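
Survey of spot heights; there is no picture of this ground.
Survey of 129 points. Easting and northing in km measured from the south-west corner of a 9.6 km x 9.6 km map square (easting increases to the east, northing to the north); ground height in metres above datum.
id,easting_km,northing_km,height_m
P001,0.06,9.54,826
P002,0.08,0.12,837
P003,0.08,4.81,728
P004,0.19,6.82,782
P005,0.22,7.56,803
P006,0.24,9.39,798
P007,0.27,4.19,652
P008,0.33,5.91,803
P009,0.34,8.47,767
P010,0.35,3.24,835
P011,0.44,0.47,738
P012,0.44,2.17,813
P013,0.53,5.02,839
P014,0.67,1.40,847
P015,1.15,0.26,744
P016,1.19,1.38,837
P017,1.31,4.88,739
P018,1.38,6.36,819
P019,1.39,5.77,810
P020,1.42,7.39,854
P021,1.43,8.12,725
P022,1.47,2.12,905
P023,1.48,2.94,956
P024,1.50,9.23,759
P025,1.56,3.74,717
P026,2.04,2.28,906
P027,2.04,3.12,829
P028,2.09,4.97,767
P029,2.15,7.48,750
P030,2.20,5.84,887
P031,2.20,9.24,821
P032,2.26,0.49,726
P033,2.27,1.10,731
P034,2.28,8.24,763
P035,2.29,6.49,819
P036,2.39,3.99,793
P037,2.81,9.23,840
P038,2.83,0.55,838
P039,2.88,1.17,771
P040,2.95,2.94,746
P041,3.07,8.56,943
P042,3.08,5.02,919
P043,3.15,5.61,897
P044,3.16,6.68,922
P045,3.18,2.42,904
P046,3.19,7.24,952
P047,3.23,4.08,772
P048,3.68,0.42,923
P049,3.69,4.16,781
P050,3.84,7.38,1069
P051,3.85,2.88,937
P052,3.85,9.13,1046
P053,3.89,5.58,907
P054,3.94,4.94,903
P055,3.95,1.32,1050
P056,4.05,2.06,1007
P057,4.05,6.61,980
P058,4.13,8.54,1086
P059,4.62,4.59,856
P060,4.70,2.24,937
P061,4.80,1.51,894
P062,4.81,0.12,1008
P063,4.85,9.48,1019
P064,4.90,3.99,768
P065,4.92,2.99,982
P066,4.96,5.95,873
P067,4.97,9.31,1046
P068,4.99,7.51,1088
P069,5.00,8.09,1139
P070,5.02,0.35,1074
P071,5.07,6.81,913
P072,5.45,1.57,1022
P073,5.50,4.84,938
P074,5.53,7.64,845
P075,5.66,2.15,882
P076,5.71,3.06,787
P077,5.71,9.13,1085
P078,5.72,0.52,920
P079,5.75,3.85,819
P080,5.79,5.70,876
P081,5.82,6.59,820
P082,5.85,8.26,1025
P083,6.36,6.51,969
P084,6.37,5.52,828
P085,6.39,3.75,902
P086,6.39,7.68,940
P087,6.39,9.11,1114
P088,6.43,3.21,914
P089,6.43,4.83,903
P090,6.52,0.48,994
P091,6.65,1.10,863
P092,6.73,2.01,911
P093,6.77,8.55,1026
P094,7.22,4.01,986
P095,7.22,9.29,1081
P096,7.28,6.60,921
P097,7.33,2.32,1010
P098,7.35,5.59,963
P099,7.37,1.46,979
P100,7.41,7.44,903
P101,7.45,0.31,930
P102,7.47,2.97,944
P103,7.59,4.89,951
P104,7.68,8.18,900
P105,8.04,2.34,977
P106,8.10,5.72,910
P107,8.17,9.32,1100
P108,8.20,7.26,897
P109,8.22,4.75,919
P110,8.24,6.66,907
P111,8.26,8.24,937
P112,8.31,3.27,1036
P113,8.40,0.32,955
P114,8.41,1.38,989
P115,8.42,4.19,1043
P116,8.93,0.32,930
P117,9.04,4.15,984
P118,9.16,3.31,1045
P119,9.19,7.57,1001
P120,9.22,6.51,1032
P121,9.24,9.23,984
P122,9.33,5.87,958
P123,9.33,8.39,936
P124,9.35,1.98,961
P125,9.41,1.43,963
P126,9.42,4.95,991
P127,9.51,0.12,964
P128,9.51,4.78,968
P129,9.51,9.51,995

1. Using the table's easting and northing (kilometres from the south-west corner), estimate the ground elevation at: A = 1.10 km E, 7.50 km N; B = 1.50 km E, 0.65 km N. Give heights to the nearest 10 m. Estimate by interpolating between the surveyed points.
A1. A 840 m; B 730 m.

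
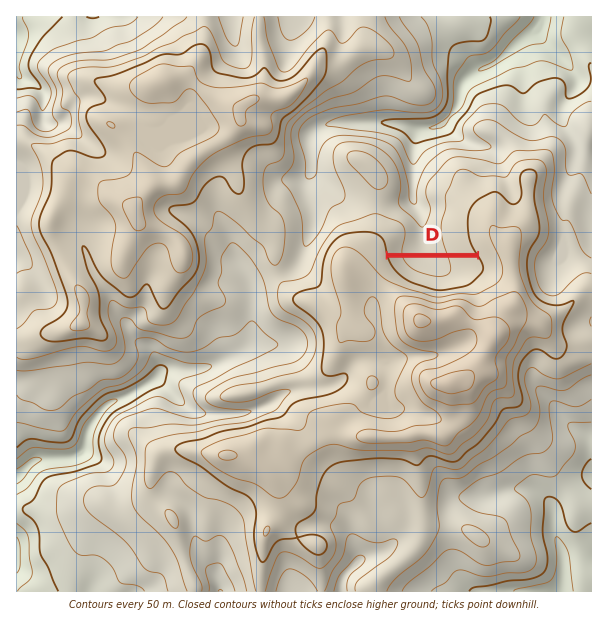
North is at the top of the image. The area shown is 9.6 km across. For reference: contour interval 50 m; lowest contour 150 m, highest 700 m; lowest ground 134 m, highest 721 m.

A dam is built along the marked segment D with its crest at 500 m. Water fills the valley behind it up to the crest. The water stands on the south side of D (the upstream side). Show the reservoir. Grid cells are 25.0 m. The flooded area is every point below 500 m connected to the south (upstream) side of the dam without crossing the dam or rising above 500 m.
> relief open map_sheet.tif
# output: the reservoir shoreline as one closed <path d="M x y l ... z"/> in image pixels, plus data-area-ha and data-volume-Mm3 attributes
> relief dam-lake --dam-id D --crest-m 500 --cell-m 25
<path d="M479 258l-90 0-1 0 2 2 0 3 2 3 0 1 12 11 1 0 11 6 3 0 1 2 5 0 1 2 3 0 2 1 3 0 1 1 11 0 1-1 6 0 2-1 7 0 2-2 3 0 1-2 2 0 12-12 0-9-3-5z" data-area-ha="66" data-volume-Mm3="23.14"/>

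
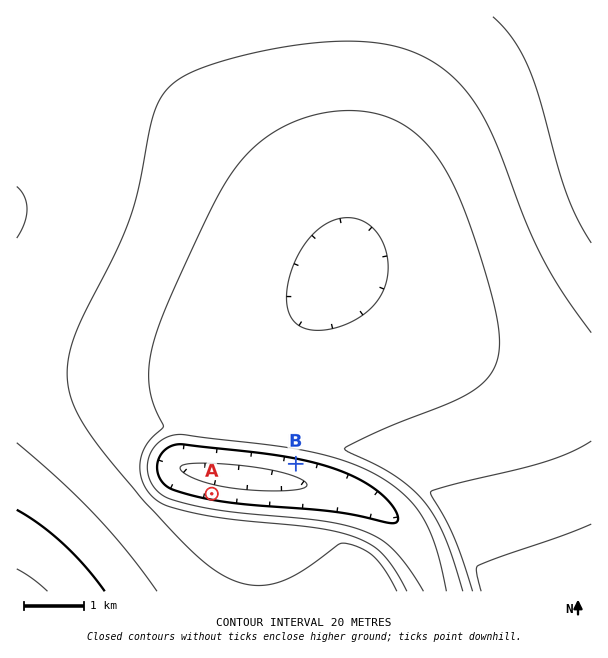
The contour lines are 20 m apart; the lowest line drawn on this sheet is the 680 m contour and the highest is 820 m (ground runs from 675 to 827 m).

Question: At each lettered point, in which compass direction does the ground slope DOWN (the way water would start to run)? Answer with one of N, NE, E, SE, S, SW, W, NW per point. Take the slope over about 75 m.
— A N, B S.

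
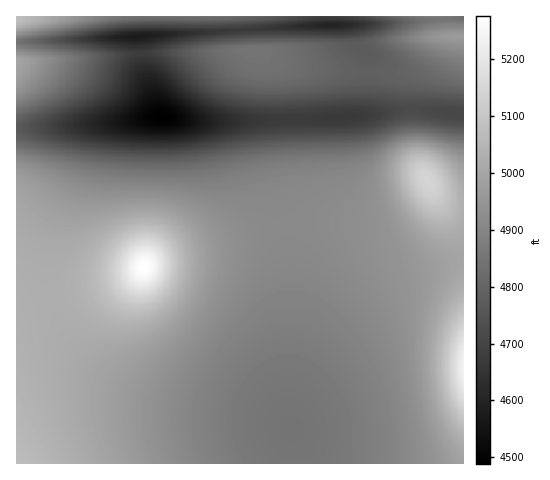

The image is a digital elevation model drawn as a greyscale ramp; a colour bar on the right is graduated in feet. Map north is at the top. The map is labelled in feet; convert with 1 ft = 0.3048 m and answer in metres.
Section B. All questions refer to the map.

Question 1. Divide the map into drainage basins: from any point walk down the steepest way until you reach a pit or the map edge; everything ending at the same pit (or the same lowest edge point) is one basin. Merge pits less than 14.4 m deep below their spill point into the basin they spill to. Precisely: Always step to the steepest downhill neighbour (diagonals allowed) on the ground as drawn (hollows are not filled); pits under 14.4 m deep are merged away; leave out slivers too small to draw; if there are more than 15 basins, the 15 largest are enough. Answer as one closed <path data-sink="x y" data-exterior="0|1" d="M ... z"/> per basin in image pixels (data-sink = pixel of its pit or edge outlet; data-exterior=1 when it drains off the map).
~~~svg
<path data-sink="292 431" data-exterior="0" d="M430 185l-3 11-13 12-11 9-20 8-13 1-30-4-36 0-30 5-105 27-22 9-9 10-18 8-102 29-2 2 0 151 447 1 1-260-20-4z"/><path data-sink="161 117" data-exterior="0" d="M463 16l-21 1 1 14 3 6-42 1-46 6-19 21-9 3-18 0-28-4-17-7-9-7-108 2-42 5-91 5-1 249 104-30 18-8 9-10 22-9 105-27 30-5 36 0 30 4 13-1 20-8 11-9 13-12 3-11 14 15 19 4z"/><path data-sink="137 36" data-exterior="0" d="M236 16l-219 0-1 45 74-3 60-6 91-1-3-10z"/><path data-sink="330 25" data-exterior="0" d="M441 16l-204 0 2 33 3 2 16-1 12 8 18 7 24 3 18 0 9-3 19-21 46-6 42-1z"/>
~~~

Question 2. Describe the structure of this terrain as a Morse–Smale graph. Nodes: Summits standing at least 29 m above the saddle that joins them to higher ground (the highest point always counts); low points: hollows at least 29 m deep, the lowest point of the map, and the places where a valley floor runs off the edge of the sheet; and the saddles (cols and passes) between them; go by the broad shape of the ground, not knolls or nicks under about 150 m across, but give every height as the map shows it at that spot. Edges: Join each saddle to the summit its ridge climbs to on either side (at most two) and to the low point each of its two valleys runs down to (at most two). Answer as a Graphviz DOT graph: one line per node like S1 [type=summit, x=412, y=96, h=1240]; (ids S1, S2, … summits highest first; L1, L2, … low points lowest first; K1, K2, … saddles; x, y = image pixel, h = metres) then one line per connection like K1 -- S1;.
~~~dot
graph terrain {
  S1 [type=summit, x=144, y=267, h=1608];
  S2 [type=summit, x=463, y=367, h=1597];
  S3 [type=summit, x=427, y=181, h=1568];
  S4 [type=summit, x=17, y=17, h=1549];
  S5 [type=summit, x=17, y=62, h=1525];
  S6 [type=summit, x=458, y=36, h=1514];
  L1 [type=low, x=161, y=117, h=1368];
  K1 [type=saddle, x=284, y=226, h=1498];
  K2 [type=saddle, x=412, y=110, h=1439];
  K3 [type=saddle, x=141, y=53, h=1426];
  K4 [type=saddle, x=235, y=31, h=1423];
  K1 -- S1;
  K1 -- S2;
  K1 -- L1;
  K2 -- S3;
  K2 -- S6;
  K2 -- L1;
  K3 -- S5;
  K3 -- S6;
  K3 -- L1;
  K4 -- S4;
  K4 -- S6;
  K4 -- L1;
}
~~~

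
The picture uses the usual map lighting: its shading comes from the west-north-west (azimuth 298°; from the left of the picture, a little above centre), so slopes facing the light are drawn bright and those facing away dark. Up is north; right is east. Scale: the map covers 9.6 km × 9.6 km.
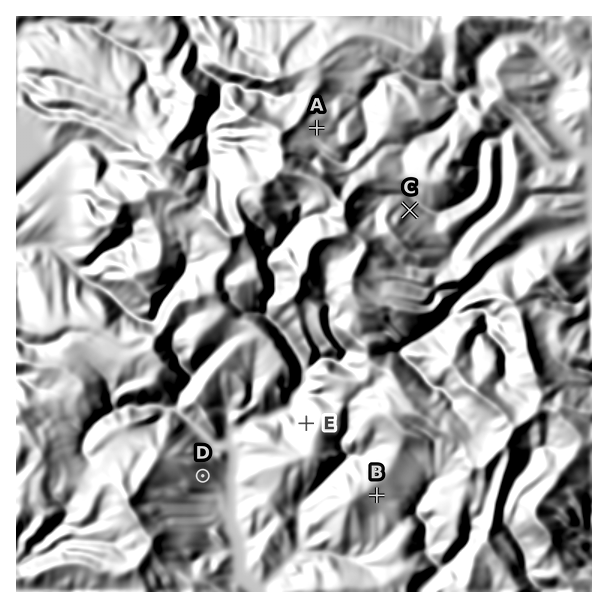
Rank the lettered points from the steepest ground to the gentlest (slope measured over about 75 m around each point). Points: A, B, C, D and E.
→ E C D A B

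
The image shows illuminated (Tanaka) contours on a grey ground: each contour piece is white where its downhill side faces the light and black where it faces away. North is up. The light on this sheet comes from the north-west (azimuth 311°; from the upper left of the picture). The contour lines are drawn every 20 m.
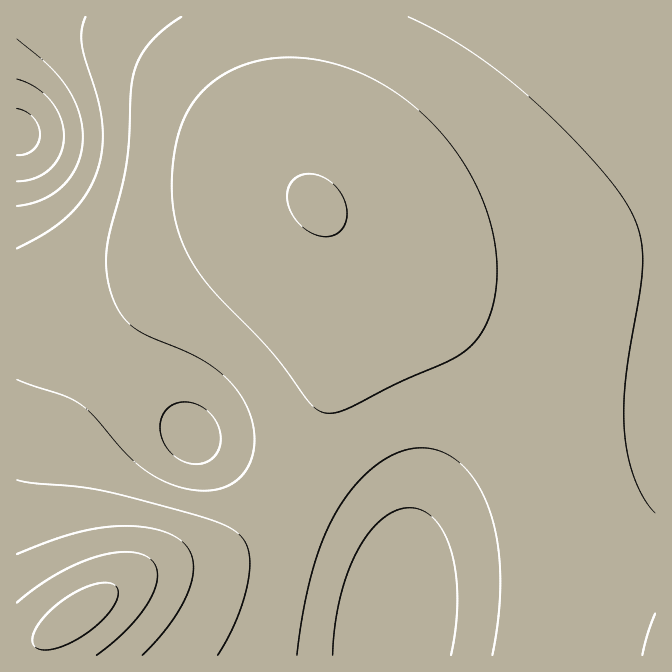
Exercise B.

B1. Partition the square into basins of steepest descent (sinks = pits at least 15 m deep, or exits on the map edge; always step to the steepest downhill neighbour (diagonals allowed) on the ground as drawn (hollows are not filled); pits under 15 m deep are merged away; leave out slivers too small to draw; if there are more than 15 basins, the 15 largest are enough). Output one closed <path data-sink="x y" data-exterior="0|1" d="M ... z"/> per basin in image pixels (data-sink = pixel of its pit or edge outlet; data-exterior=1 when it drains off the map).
<path data-sink="649 17" data-exterior="1" d="M655 16l-369 1 0 55 2 1 1 49 7 38 12 32 36 46 33 33 70 53 37 39 20 30 19 37 23 67 20 67 18 40 12 16 14 13 19 8 25 7 2-1z"/><path data-sink="395 634" data-exterior="0" d="M325 214l-1 3 9 15 6 20 4 16 1 15-1 49-12 55-13 43-19 45-15 27-8 12-21 20-15 10-25 10-60 14-40 20-67 48-7 12 0 7 614 1 0-8-26-7-19-8-14-13-12-16-18-40-20-67-23-67-10-22-24-38-11-15-31-31-70-53-33-33z"/><path data-sink="17 132" data-exterior="1" d="M285 16l-269 1 1 639 23 0 1-8 7-11 36-29-1-10-25-48-7-18-5-25 0-29 3-20 10-33 27-53 25-34 29-29 32-25 40-26 65-39 27-13 12-3-12-18-11-40-5-42z"/><path data-sink="192 435" data-exterior="0" d="M317 204l-13 2-27 13-65 39-53 36-48 44-18 24-17 26-10 20-13 37-7 33 0 29 8 35 29 56 2 11 30-21 23-14 29-10 48-10 25-10 15-10 21-20 13-21 17-33 17-45 15-55 6-45 0-32-5-31-6-20z"/>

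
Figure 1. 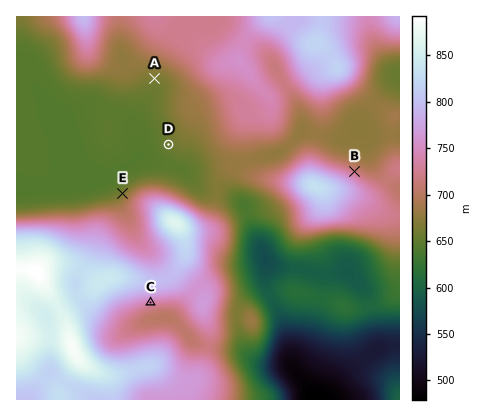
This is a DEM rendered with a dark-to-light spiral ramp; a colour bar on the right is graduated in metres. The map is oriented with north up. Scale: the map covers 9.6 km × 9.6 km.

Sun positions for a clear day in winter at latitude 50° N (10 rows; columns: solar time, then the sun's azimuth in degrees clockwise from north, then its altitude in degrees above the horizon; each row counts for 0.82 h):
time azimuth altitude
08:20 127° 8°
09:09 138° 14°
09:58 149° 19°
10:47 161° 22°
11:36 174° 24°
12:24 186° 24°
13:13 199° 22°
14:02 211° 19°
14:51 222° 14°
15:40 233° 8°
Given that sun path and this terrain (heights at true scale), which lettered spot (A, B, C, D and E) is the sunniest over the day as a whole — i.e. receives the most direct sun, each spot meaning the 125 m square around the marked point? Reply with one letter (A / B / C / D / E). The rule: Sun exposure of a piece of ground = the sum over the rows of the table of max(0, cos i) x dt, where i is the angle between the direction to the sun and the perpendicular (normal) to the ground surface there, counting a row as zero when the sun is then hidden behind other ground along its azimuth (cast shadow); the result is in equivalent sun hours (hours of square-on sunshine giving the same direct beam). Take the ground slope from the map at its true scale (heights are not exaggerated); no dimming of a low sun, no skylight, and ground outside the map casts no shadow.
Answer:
C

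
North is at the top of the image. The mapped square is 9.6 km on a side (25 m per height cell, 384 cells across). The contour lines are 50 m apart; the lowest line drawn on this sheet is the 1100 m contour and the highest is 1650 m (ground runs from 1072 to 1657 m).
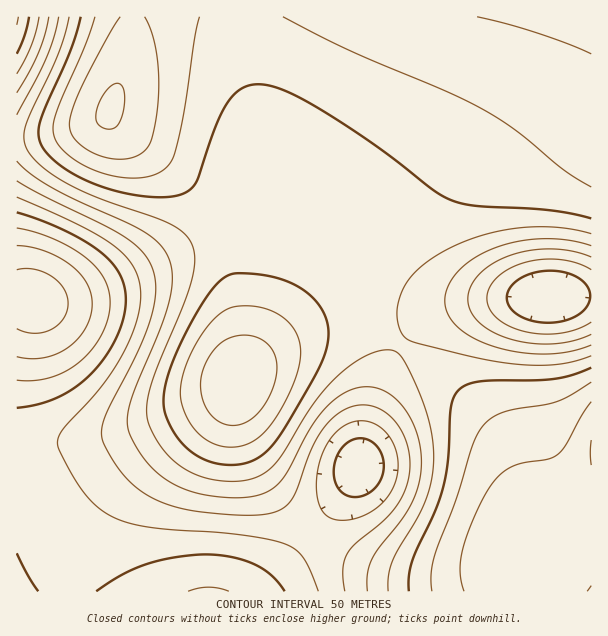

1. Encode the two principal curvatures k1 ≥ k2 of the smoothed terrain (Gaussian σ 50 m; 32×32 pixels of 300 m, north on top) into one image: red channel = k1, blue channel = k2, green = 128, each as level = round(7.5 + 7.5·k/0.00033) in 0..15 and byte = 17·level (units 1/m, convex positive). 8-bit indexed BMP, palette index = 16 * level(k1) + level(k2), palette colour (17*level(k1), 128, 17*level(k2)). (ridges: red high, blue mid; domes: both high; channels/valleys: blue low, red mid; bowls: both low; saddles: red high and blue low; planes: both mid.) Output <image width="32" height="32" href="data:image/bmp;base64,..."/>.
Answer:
<image width="32" height="32" href="data:image/bmp;base64,Qk02CAAAAAAAADYEAAAoAAAAIAAAACAAAAABAAgAAAAAAAAEAAATCwAAEwsAAAABAAAAAAAAAIAAABGAAAAigAAAM4AAAESAAABVgAAAZoAAAHeAAACIgAAAmYAAAKqAAAC7gAAAzIAAAN2AAADugAAA/4AAAACAEQARgBEAIoARADOAEQBEgBEAVYARAGaAEQB3gBEAiIARAJmAEQCqgBEAu4ARAMyAEQDdgBEA7oARAP+AEQAAgCIAEYAiACKAIgAzgCIARIAiAFWAIgBmgCIAd4AiAIiAIgCZgCIAqoAiALuAIgDMgCIA3YAiAO6AIgD/gCIAAIAzABGAMwAigDMAM4AzAESAMwBVgDMAZoAzAHeAMwCIgDMAmYAzAKqAMwC7gDMAzIAzAN2AMwDugDMA/4AzAACARAARgEQAIoBEADOARABEgEQAVYBEAGaARAB3gEQAiIBEAJmARACqgEQAu4BEAMyARADdgEQA7oBEAP+ARAAAgFUAEYBVACKAVQAzgFUARIBVAFWAVQBmgFUAd4BVAIiAVQCZgFUAqoBVALuAVQDMgFUA3YBVAO6AVQD/gFUAAIBmABGAZgAigGYAM4BmAESAZgBVgGYAZoBmAHeAZgCIgGYAmYBmAKqAZgC7gGYAzIBmAN2AZgDugGYA/4BmAACAdwARgHcAIoB3ADOAdwBEgHcAVYB3AGaAdwB3gHcAiIB3AJmAdwCqgHcAu4B3AMyAdwDdgHcA7oB3AP+AdwAAgIgAEYCIACKAiAAzgIgARICIAFWAiABmgIgAd4CIAIiAiACZgIgAqoCIALuAiADMgIgA3YCIAO6AiAD/gIgAAICZABGAmQAigJkAM4CZAESAmQBVgJkAZoCZAHeAmQCIgJkAmYCZAKqAmQC7gJkAzICZAN2AmQDugJkA/4CZAACAqgARgKoAIoCqADOAqgBEgKoAVYCqAGaAqgB3gKoAiICqAJmAqgCqgKoAu4CqAMyAqgDdgKoA7oCqAP+AqgAAgLsAEYC7ACKAuwAzgLsARIC7AFWAuwBmgLsAd4C7AIiAuwCZgLsAqoC7ALuAuwDMgLsA3YC7AO6AuwD/gLsAAIDMABGAzAAigMwAM4DMAESAzABVgMwAZoDMAHeAzACIgMwAmYDMAKqAzAC7gMwAzIDMAN2AzADugMwA/4DMAACA3QARgN0AIoDdADOA3QBEgN0AVYDdAGaA3QB3gN0AiIDdAJmA3QCqgN0Au4DdAMyA3QDdgN0A7oDdAP+A3QAAgO4AEYDuACKA7gAzgO4ARIDuAFWA7gBmgO4Ad4DuAIiA7gCZgO4AqoDuALuA7gDMgO4A3YDuAO6A7gD/gO4AAID/ABGA/wAigP8AM4D/AESA/wBVgP8AZoD/AHeA/wCIgP8AmYD/AKqA/wC7gP8AzID/AN2A/wDugP8A/4D/AIeHh5eXl4aGdnZmZmZ2doaGlqanp6ipqampmZiYiIiIh4eHh5eWhoaGdmVldXWFlaW1tba3t7i5qampmJiIiIiHh4eHl5aWloaFdXV1hZWltMTExbW3t7i4qKiYmIiIh4eHh4eXlpaWlYZ2doWVtcTDw7OjpKW2t7i4qJiYmIeWh4eHh4aWlpaWloaGlqXE08KxkXFyhKW2x7iomJiHlpSHh4eHhpaWlqamp5enxtXTsoBQMEFjlLbHt6iYmIeVk4eHh4aGlpampqe3qLjX1cSSUCAQEFKUtcbHqJiIhpShh4eHhoaGlpamt7jJydjXtXMxEAAgUpTFxreomIiGk6G3x8bGxramlqe4ydra2cimZUEwMECCtMXHt6iYiIaSoba2trbFxdbGt7nK2+vayaeFcmBggaPExse3qJiYlpOhpqalpbW1xtfYubrb69rJt6WikaGyxMXGx7ioqKe2s7KVlZWVlaWmt8jay8vb6tnHxbOys8TFxsbHx8fH19bUw4V1dHSEhZaXqMraytva2cfGxLS0tcXGxsbW1tbW5tXEZGRkZGRldoeYudnKysnIx7a1paWmtrbGxcXFtaWVlJRUREREVFVldpa3yNi5uLi3tqaWlpaWprW0o5JxUUFBUUNDQ0NTZHSElbbG16enp6emlpaHh5alpKKQcFAwMDAwQ0JCU1Njc4OUtcXWp5eWlpaWhoeHlqWkopBgQDAwMDBSQkJTY3ODk6O0tcWmhoaGhoaGhoeWprWjknBQMDAwMFJTU2Nzg5OTo7S0xZaGhoaGhoaGh5emtrW0o4NjU1JiY2NkZISUlKS0tLW1hnaGhoaGhoeHl6e3xtbVxbW1tbWDdHV2hqWltLS0taZ2dnZ2hoaHh4eHl6e3x9fm5ubm5pSVh4entrbFxbW1hnZ2dnZ3h4eHh4eHl5ent8fX19fXpaaombjIx8bGxqZ2dnZ3d3d3h4eHh4eHh5eXp6e3t6fGt7m6ytnY18e2hnZ2dnd3d3d3h4eHh4eIiIeHh5eXl/b42cvb2unYt4aGdnZ2d3d3d4eHh4eHh4eHh4eHh4eH9vj6/OzryqiHhoZ1dnZ3d3d3h4eHh4eHh4eHh4eHh4fG2On6+9m5mIeGhYV2dnd3d3eHh4eHh4eHh4eHh4eHh6anyOn5+bmYh4aFhXZ2d3d3h4eHh4eHh4eHh4eHh4eHhZa32Pj4yJiHhoWFhnZ3d3eHh4eHh4eHh4eHh4eHh4dlhqbX5/jomIeGhYaGdnd3d4eHh4eHh4eHh4eHh3d3d1R1psbn9+inhoaFhoaHd3eHh4eHh4eHh4eHh3d3d3eHVHSlxubn56eWhoaGhoeHh4eHh4eHh4eHh4d3d3eGhoY="/>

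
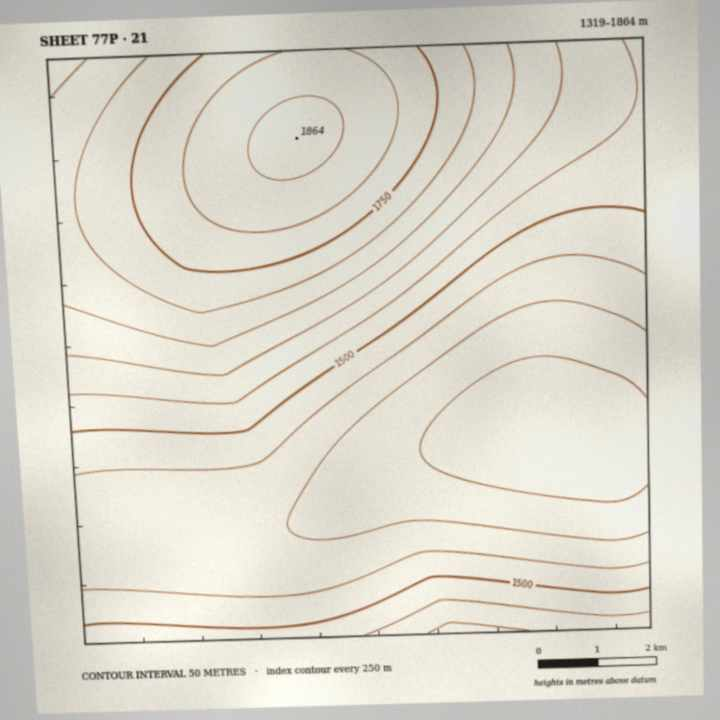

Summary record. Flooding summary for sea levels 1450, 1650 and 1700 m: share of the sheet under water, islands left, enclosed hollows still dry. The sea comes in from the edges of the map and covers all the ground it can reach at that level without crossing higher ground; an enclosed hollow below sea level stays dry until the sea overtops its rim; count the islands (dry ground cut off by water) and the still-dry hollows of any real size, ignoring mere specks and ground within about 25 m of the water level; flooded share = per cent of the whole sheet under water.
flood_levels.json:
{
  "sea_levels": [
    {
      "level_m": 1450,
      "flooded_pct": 35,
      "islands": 0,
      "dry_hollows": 0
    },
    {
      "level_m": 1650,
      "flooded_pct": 71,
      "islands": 0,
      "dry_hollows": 0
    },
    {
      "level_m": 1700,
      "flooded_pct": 78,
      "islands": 0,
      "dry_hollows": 0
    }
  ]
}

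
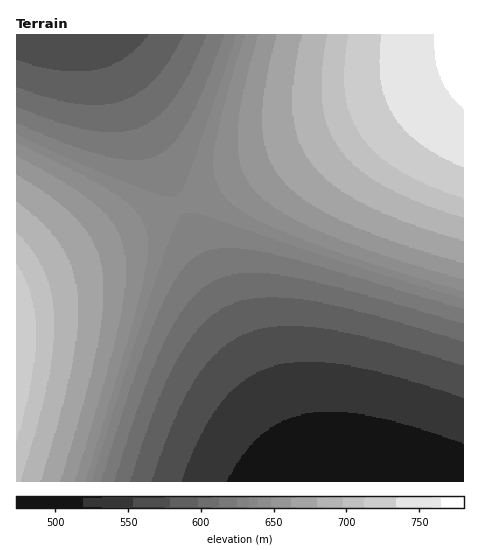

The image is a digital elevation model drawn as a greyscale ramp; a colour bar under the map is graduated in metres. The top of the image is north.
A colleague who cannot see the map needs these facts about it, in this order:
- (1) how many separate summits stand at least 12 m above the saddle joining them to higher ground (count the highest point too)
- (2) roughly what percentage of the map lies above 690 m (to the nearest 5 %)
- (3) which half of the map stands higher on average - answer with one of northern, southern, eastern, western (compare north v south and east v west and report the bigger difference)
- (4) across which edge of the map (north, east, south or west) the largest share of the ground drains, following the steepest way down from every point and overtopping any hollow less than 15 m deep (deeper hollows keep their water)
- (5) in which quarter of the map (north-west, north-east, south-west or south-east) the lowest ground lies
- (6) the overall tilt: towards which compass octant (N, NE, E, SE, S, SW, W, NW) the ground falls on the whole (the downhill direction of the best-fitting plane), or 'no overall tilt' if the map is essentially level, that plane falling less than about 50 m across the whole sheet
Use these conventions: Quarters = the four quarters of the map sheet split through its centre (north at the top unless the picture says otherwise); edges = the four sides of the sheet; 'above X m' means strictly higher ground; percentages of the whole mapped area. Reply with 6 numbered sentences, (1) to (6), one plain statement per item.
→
(1) 2 summits rise at least 12 m above their surroundings.
(2) Roughly 15 % of the ground is higher than 690 m.
(3) On average the northern half of the map is the higher ground.
(4) The largest share of the runoff leaves by the southern edge.
(5) Look to the south-east quarter for the lowest ground.
(6) On the whole the ground falls towards the south.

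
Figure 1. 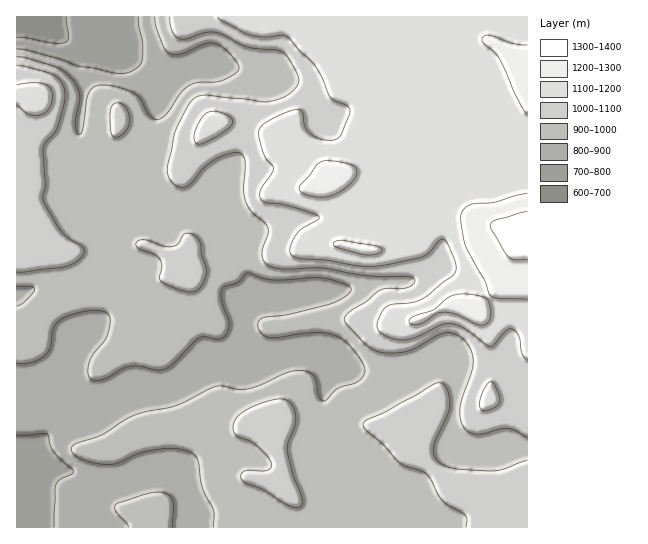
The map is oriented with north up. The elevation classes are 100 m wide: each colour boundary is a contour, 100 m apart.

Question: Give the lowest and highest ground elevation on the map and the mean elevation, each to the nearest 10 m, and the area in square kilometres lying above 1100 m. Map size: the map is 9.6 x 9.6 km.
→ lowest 670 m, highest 1350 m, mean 1000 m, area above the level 24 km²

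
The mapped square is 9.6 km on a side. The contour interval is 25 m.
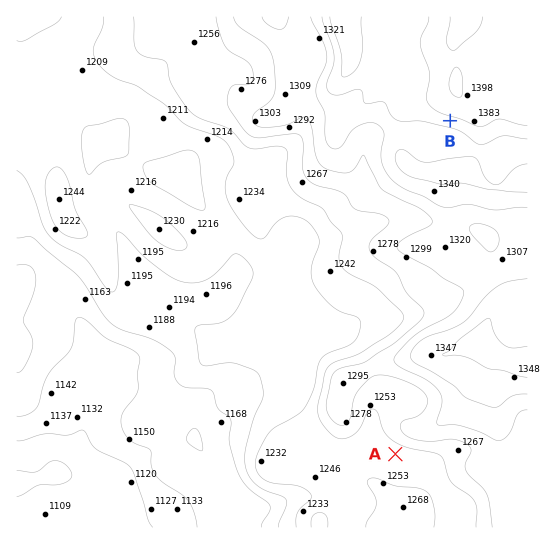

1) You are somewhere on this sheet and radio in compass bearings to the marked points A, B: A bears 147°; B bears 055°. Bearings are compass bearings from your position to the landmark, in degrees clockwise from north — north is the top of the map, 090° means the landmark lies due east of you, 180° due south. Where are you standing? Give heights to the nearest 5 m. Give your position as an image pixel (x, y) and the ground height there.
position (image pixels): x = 264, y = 251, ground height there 1215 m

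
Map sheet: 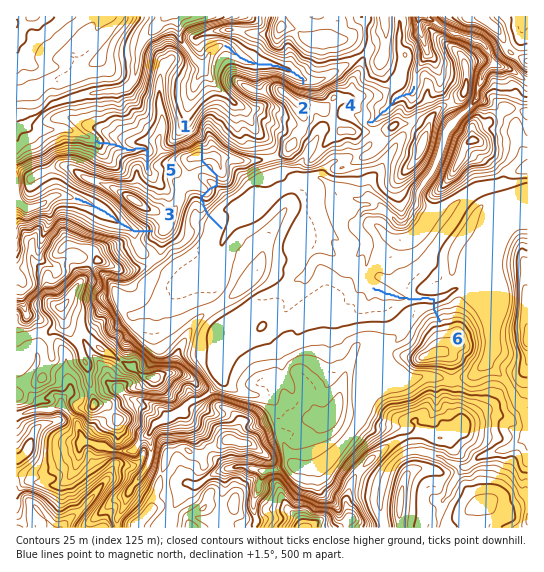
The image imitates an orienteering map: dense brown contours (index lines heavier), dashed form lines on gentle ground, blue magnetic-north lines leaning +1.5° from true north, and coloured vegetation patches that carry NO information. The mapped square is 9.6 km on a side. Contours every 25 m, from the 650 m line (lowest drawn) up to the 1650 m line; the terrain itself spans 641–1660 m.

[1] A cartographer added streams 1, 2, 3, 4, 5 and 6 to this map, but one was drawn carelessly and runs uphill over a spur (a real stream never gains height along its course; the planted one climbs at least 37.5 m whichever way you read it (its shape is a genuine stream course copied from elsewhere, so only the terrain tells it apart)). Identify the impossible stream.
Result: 1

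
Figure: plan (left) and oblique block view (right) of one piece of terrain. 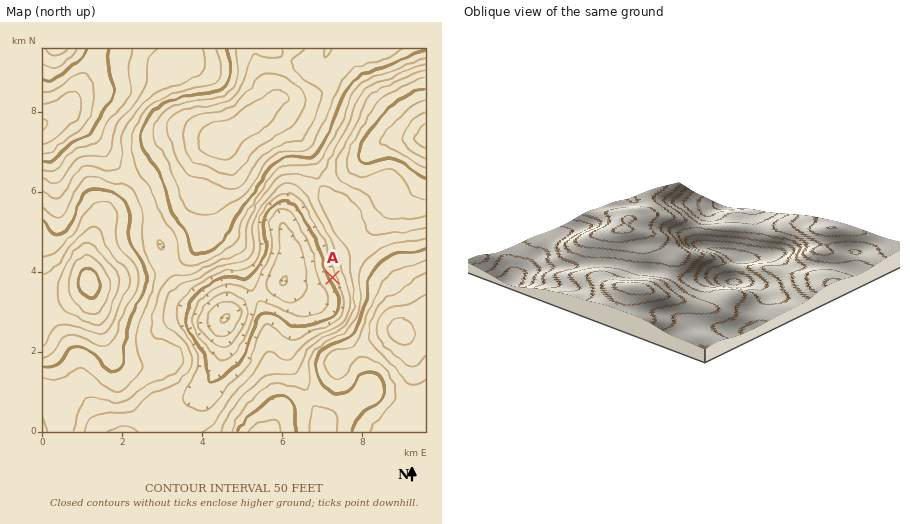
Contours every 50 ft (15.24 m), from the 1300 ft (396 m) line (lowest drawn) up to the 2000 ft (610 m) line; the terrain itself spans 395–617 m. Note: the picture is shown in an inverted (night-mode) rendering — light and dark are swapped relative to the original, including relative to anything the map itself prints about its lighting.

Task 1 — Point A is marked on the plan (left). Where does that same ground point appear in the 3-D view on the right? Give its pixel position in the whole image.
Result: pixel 765 244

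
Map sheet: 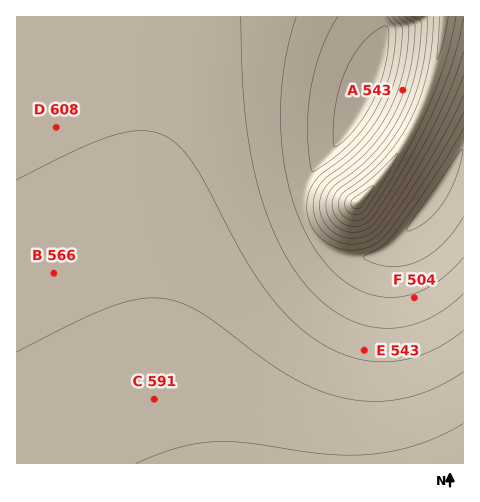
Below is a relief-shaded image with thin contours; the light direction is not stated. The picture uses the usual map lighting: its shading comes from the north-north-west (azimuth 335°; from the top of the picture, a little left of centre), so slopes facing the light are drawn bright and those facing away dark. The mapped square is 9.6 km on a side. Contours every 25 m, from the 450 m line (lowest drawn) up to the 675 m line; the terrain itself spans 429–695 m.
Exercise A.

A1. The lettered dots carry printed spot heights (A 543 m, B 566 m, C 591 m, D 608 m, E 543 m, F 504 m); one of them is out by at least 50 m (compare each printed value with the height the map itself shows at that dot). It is D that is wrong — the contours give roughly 545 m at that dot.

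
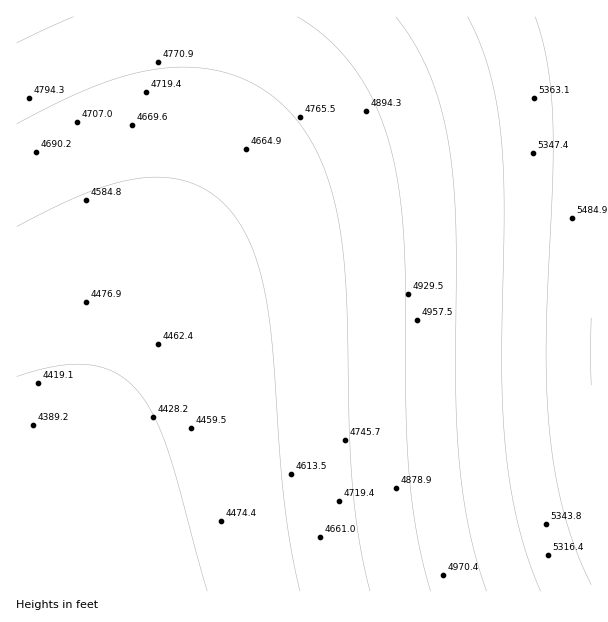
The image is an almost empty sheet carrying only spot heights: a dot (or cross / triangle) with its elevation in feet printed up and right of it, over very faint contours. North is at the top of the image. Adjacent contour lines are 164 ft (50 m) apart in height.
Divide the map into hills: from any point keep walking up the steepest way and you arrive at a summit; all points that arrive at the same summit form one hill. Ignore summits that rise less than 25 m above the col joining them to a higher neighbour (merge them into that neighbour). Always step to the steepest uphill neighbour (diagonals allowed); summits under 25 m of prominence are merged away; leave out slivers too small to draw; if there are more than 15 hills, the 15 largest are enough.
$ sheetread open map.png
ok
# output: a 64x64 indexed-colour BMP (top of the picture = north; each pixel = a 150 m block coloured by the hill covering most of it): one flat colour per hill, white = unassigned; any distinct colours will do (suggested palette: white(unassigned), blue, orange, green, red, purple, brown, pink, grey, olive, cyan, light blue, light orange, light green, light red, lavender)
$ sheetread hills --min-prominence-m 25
<image width="64" height="64" href="data:image/bmp;base64,Qk12CAAAAAAAAHYAAAAoAAAAQAAAAEAAAAABAAQAAAAAAAAIAAATCwAAEwsAABAAAAAAAAAA////ALR3HwAOf/8ALKAsACgn1gC9Z5QAS1aMAMJ34wB/f38AIr28AM++FwDox64AeLv/AIrfmACWmP8A1bDFACIRERERERERERERERERERERERERERERERERERERERERIhEREREREREREREREREREREREREREREREREREREREREiERERERERERERERERERERERERERERERERERERERERESIRERERERERERERERERERERERERERERERERERERERERIiEREREREREREREREREREREREREREREREREREREREREiIRERERERERERERERERERERERERERERERERERERERESIhERERERERERERERERERERERERERERERERERERERERIiEREREREREREREREREREREREREREREREREREREREREiIhERERERERERERERERERERERERERERERERERERERESIiERERERERERERERERERERERERERERERERERERERERIiIhEREREREREREREREREREREREREREREREREREREREiIiERERERERERERERERERERERERERERERERERERERESIiIRERERERERERERERERERERERERERERERERERERERIiIiEREREREREREREREREREREREREREREREREREREREiIiIRERERERERERERERERERERERERERERERERERERESIiIiERERERERERERERERERERERERERERERERERERERIiIiIREREREREREREREREREREREREREREREREREREREiIiIhERERERERERERERERERERERERERERERERERERESIiIiIRERERERERERERERERERERERERERERERERERERIiIiIhEREREREREREREREREREREREREREREREREREREiIiIiIRERERERERERERERERERERERERERERERERERESIiIiIhERERERERERERERERERERERERERERERERERERIiIiIiIREREREREREREREREREREREREREREREREREREiIiIiIhERERERERERERERERERERERERERERERERERESIiIiIiERERERERERERERERERERERERERERERERERERIiIiIiIhEREREREREREREREREREREREREREREREREREiIiIiIiERERERERERERERERERERERERERERERERERESIiIiIiIhERERERERERERERERERERERERERERERERERIiIiIiIiEREREREREREREREREREREREREREREREREREiIiIiIiIhERERERERERERERERERERERERERERERERESIiIiIiIiERERERERERERERERERERERERERERERERERIiIiIiIiIREREREREREREREREREREREREREREREREREiIiIiIiIiERERERERERERERERERERERERERERERERESIiIiIiIiIRERERERERERERERERERERERERERERERERIiIiIiIiIiEREREREREREREREREREREREREREREREREiIiIiIiIiIRERERERERERERERERERERERERERERERESIiIiIiIiIhERERERERERERERERERERERERERERERERIiIiIiIiIiIREREREREREREREREREREREREREREREREiIiIiIiIiIhERERERERERERERERERERERERERERERESIiIiIiIiIiERERERERERERERERERERERERERERERERIiIiIiIiIiIhEREREREREREREREREREREREREREREREiIiIiIiIiIiERERERERERERERERERERERERERERERESIiIiIiIiIiIRERERERERERERERERERERERERERERERIiIiIiIiIiIhEREREREREREREREREREREREREREREREiIiIiIiIiIiIRERERERERERERERERERERERERERERESIiIiIiIiIiIhERERERERERERERERERERERERERERERIiIiIiIiIiIiEREREREREREREREREREREREREREREREiIiIiIiIiIiIRERERERERERERERERERERERERERERESIiIiIiIiIiIhERERERERERERERERERERERERERERERIiIiIiIiIiIiIREREREREREREREREREREREREREREREiIiIiIiIiIiIhERERERERERERERERERERERERERERESIiIiIiIiIiIiERERERERERERERERERERERERERERERIiIiIiIiIiIiIREREREREREREREREREREREREREREREiIiIiIiIiIiIhERERERERERERERERERERERERERERESIiIiIiIiIiIiERERERERERERERERERERERERERERERIiIiIiIiIiIiIREREREREREREREREREREREREREREREiIiIiIiIiIiIhERERERERERERERERERERERERERERESIiIiIiIiIiIiERERERERERERERERERERERERERERERIiIiIiIiIiIiIREREREREREREREREREREREREREREREiIiIiIiIiIiIhERERERERERERERERERERERERERERESIiIiIiIiIiIiERERERERERERERERERERERERERERERIiIiIiIiIiIiIREREREREREREREREREREREREREREREiIiIiIiIiIiIhERERERERERERERERERERERERERERESIiIiIiIiIiIiERERERERERERERERERERERERERERER"/>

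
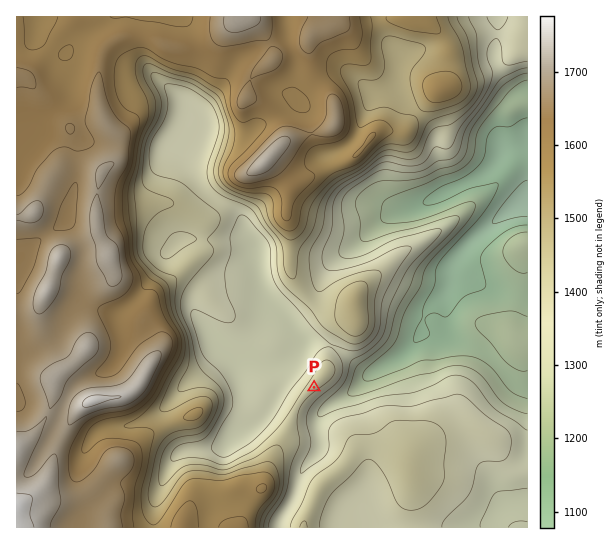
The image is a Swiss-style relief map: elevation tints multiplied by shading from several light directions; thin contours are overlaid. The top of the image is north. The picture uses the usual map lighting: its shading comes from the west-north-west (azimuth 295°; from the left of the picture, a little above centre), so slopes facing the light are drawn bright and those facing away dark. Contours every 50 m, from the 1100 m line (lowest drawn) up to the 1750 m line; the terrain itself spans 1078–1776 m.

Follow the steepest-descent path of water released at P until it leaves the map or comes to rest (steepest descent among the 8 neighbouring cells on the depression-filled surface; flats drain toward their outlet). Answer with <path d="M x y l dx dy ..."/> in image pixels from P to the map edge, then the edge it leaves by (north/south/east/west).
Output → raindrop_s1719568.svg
<path d="M314 387l16 16 3 0 16-9 20-20 8-5 4-2 2-2 10-4 12-8 10-11 0-9 2-2 0-2 6-10 3-8 20-20 3-5 0-5 1-2 0-10 4-8 11-12 0-2 12-12 1 0 7-6 1 0 15-14 13-8 13-5"/>
exit: east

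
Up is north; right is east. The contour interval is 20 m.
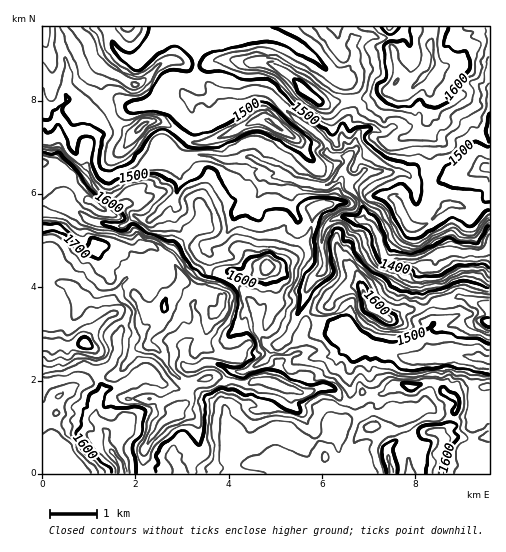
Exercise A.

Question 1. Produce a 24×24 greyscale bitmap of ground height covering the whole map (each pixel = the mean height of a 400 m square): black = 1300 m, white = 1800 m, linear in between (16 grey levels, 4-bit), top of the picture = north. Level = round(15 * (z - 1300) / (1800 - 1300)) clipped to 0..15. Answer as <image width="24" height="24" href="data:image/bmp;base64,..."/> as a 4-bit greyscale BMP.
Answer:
<image width="24" height="24" href="data:image/bmp;base64,Qk2WAQAAAAAAAHYAAAAoAAAAGAAAABgAAAABAAQAAAAAACABAAATCwAAEwsAABAAAAAAAAAAAAAAABEREQAiIiIAMzMzAERERABVVVUAZmZmAHd3dwCIiIgAmZmZAKqqqgC7u7sAzMzMAN3d3QDu7u4A////ALupiZiHd3d4iJmZiLuYipmXd3d3iJmaiLqYibqXd3d3eIiZiLqZmruYiJmHiIiIh6qZqqqpmqqZiImJiKqZqaqqmZiHd3Z3Zru6q7qqqHd2ZmVVVbu6q7q6mHd2ZndmZ6qrrMu7mId3aZh3eKqqu8u7mIdoiXd3iKq7u7upmZhWiFQ0VavMu7qIiZhmdTIiIrzMu5h3h3dmYzVTM7uql3iHZmZlM0dmZaqpiHeHZmZmVGZndqqWd3Z2ZVVERWZmZrl2ZVVlVUVlRFZmZYZndlZmVVZlRnd3ZmZmeGZmd4ZWZniIdmZnZmVVZ2aIeImZh3Z3d2VVVWiXeKqpl3eId2Zmd4h2eJqqmHeHZmZmd3ZneJmpmIiGdmZmZmZ4eJmpmA=="/>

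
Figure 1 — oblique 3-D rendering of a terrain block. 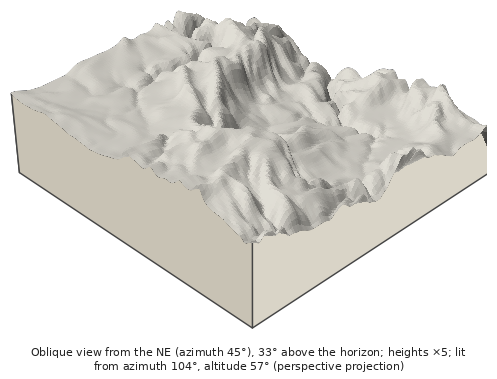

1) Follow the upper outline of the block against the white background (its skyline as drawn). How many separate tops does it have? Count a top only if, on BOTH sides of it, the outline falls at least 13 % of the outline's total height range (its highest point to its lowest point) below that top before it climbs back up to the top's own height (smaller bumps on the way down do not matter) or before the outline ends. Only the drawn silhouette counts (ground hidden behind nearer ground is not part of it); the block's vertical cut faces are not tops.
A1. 1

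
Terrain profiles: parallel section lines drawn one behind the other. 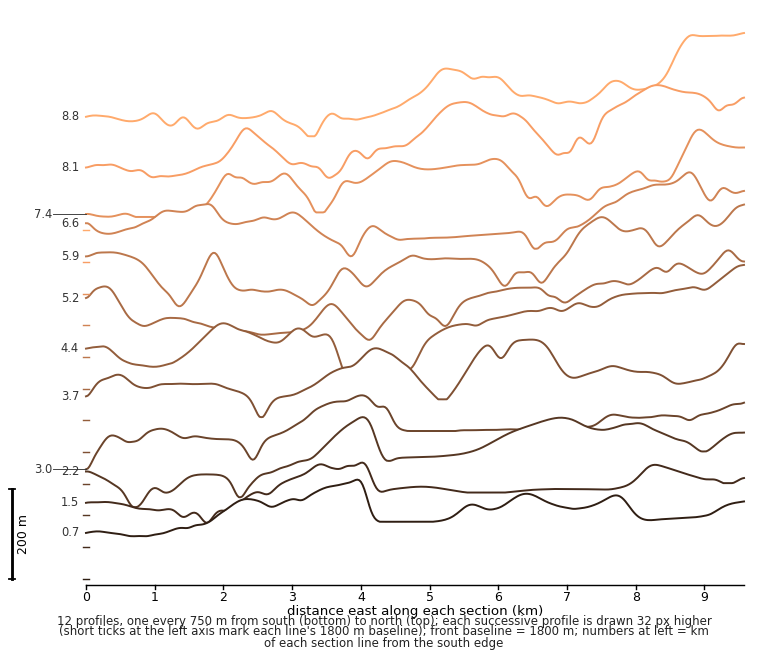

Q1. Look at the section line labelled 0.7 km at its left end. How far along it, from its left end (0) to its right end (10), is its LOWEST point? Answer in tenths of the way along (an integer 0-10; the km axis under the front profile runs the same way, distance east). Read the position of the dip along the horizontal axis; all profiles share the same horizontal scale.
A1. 1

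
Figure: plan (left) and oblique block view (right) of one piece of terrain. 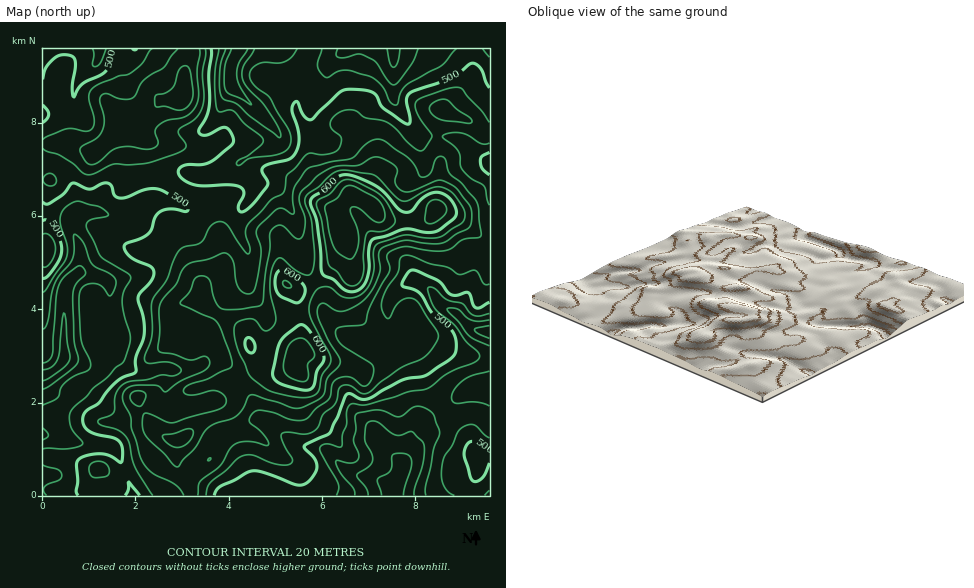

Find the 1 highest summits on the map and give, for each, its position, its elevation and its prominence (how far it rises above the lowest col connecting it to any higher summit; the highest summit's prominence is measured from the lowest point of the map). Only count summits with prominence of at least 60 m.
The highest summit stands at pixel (342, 233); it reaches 659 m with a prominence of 251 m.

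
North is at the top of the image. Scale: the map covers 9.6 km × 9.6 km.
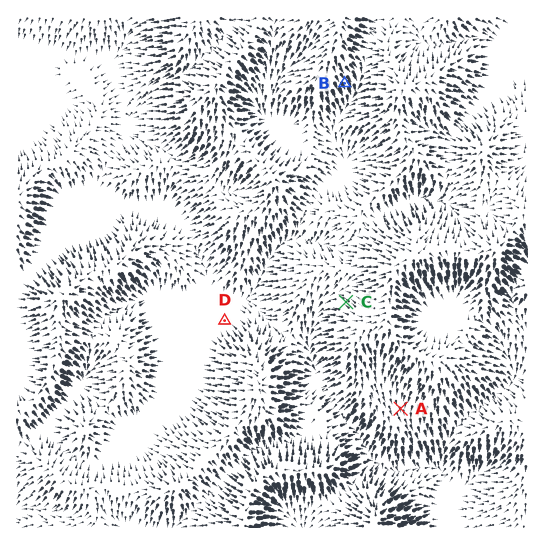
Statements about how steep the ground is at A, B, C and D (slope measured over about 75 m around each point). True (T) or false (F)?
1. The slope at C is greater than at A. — T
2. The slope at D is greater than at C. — F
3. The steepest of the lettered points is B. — T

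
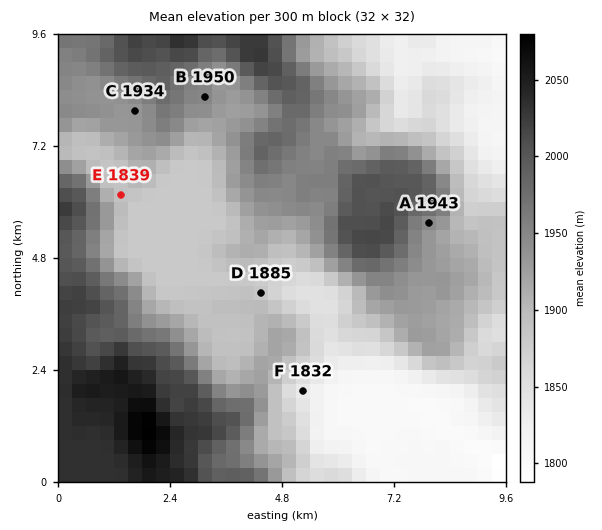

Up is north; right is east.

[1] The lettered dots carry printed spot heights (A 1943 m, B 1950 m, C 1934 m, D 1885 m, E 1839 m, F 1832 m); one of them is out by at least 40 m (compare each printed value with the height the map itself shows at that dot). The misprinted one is E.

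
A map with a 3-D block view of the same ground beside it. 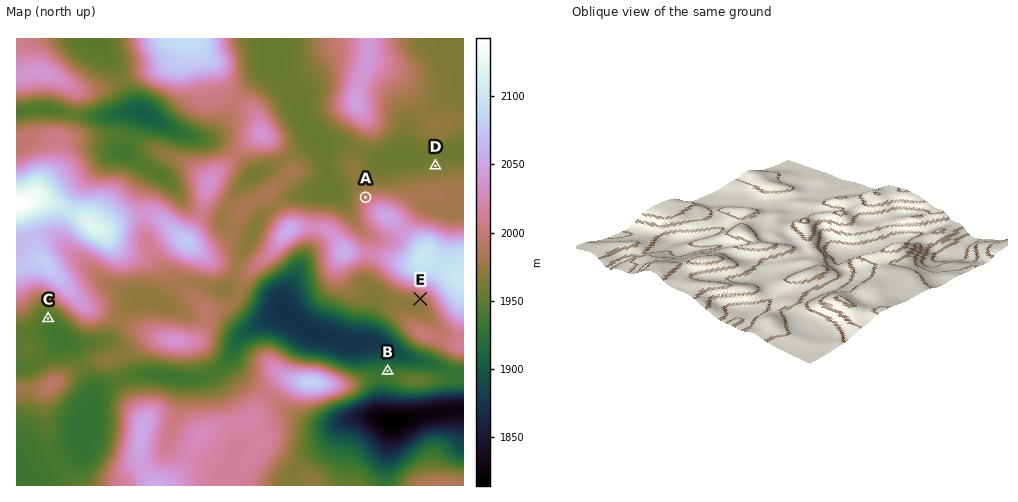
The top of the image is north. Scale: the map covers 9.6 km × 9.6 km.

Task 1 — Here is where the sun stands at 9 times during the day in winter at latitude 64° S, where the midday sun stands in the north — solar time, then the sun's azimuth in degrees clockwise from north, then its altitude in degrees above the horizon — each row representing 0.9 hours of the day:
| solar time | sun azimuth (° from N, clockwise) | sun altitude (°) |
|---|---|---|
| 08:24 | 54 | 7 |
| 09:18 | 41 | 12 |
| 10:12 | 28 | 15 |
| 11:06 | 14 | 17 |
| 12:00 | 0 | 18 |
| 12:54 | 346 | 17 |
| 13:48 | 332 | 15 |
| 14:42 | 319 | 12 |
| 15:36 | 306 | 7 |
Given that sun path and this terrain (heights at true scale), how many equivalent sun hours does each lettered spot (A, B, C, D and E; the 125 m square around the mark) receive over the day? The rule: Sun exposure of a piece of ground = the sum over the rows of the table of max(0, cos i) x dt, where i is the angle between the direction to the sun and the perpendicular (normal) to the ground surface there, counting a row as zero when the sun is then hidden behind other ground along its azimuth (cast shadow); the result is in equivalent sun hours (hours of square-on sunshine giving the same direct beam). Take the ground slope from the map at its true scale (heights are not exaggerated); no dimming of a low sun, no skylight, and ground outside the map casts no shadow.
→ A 2.4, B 2.3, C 1.6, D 2.1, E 1.2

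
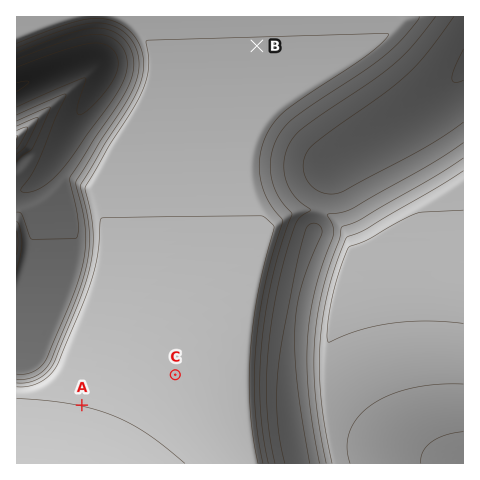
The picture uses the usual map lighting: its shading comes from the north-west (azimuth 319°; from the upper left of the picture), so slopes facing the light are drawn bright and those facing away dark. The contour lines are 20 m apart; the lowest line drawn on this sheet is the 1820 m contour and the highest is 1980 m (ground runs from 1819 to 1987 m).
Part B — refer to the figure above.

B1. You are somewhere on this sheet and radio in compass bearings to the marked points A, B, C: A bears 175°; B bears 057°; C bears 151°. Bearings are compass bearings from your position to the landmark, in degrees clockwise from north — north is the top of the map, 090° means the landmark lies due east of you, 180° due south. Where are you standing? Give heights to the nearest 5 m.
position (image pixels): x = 62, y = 172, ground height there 1860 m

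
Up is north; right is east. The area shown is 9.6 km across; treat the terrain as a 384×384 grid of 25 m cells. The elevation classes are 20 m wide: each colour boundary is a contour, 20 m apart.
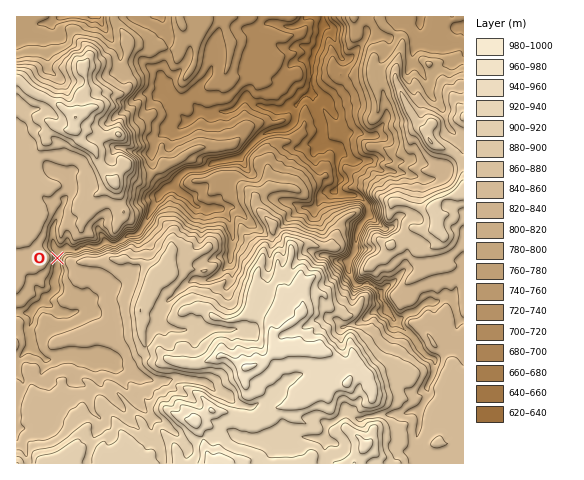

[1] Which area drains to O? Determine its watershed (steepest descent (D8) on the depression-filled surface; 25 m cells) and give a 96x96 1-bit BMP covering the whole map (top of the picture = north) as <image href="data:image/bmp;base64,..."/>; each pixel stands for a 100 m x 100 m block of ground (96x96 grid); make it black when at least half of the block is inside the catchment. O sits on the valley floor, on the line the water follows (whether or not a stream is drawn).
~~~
<image width="96" height="96" href="data:image/bmp;base64,Qk2+BAAAAAAAAD4AAAAoAAAAYAAAAGAAAAABAAEAAAAAAIAEAAATCwAAEwsAAAIAAAAAAAAA////AAAAAAD//////8AAAAAAAAD//////4AAAAAAAAD//////4AAAAAAAAD//////4AAAAAAAAD//////wAAAAAAAAD//////wAAAAAAAAD//////wAAAAAAAAD//////gAAAAAAAAD//////gAAAAAAAAD//////gAAAAAAAAD//////wDgAAAAAAD////////4AAAAAAD/////////+AAAAAD//////////gAAAAD//////////wAAAAD//////////+AAAAD///////////gAAAD///////////4AAAD///////////8AAAD///////////8AAAD///////////4AAAD///////8P//wAAAD/////gDwD//gAAAD////+AAAB//AAAAD////8AAAADgAAAAD////wAAAAAAAAAAD////gAAAAAAAAAAD////gAAAAAAAAAAD////gAAAAAAAAAAD////gAAAAAAAAAAD////gAAAAAAAAAAD////gAAAAAAAAAAD////gAAAAAAAAAAD////gAAAAAAAAAAD////gAAAAAAAAAAD////wAAAAAAAAAAD////wAAAAAAAAAAD////wAAAAAAAAAAD////4AAAAAAAAAAD////4AAAAAAAAAAD////4AAAAAAAAAAD////4AAAAAAAAAAD////wAAAAAAAAAAD/4/+gAAAAAAAAAAD8AAAAAAAAAAAAAADwAAAAAAAAAAAAAADgAAAAAAAAAAAAAADAAAAAAAAAAAAAAACAAAAAAAAAAAAAAAAAAAAAAAAAAAAAAAAAAAAAAAAAAAAAAAAAAAAAAAAAAAAAAAAAAAAAAAAAAAAAAAAAAAAAAAAAAAAAAAAAAAAAAAAAAAAAAAAAAAAAAAAAAAAAAAAAAAAAAAAAAAAAAAAAAAAAAAAAAAAAAAAAAAAAAAAAAAAAAAAAAAAAAAAAAAAAAAAAAAAAAAAAAAAAAAAAAAAAAAAAAAAAAAAAAAAAAAAAAAAAAAAAAAAAAAAAAAAAAAAAAAAAAAAAAAAAAAAAAAAAAAAAAAAAAAAAAAAAAAAAAAAAAAAAAAAAAAAAAAAAAAAAAAAAAAAAAAAAAAAAAAAAAAAAAAAAAAAAAAAAAAAAAAAAAAAAAAAAAAAAAAAAAAAAAAAAAAAAAAAAAAAAAAAAAAAAAAAAAAAAAAAAAAAAAAAAAAAAAAAAAAAAAAAAAAAAAAAAAAAAAAAAAAAAAAAAAAAAAAAAAAAAAAAAAAAAAAAAAAAAAAAAAAAAAAAAAAAAAAAAAAAAAAAAAAAAAAAAAAAAAAAAAAAAAAAAAAAAAAAAAAAAAAAAAAAAAAAAAAAAAAAAAAAAAAAAAAAAAAAAAAAAAAAAAAAAAAAAAAAAAAAAAAAAAAAAAAAAAAAAAAAAAAAAAAAAAAAAAAAAAAAAAAAAAAAAAAAAAAAAAAAAAAAAAAAAAAAAAAAAAAAAAAAAAAAAAAAAAAAAAAAAAAAAAAAAAAAAAAAAAAAAAAAAAAAAAAAAAAAAAAAAAAAAAAA="/>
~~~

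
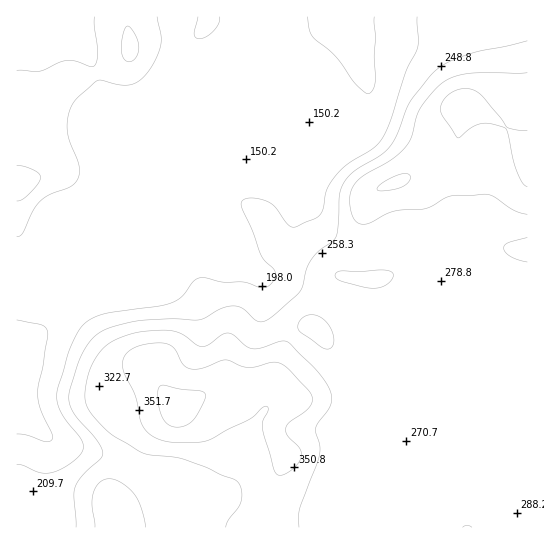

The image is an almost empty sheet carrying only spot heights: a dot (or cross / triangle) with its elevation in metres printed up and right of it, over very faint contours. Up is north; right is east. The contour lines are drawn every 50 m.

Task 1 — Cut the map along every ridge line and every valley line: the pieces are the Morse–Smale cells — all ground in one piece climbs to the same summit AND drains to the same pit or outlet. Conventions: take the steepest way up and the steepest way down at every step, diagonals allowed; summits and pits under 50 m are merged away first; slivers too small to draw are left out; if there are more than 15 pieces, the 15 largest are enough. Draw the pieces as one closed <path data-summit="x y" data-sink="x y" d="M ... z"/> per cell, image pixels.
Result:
<path data-summit="178 409" data-sink="351 17" d="M467 16l-201 0-2 19 2 6 19 11 25 21 45 26-149 64-18 16-16 24-55 55-12 26-22 7-12 6-32 36-23-2 0 44 16 40 11 18 15 10 56 16 35 18 20 29 3 7-1 15 356 0 1-233-15-3-30-13-12-12-11-8-13-23-46 0-30 12-14 0-22-9-19-18-16-32-4-18 1-5 70-69 0-19-18-41 1-4 8 3 31-1 29 12 19 0 19-10 12-19z"/><path data-summit="17 183" data-sink="351 17" d="M265 16l-88 0-2 31 5 34 39 16 124 2-172 0-32 13-30 5-14-48-8-16-12-12-18-9-15-15-26 0 1 314 22 2 32-36 12-6 22-7 12-26 55-55 16-24 18-16 149-64-45-26-25-21-19-11-2-2z"/><path data-summit="462 106" data-sink="351 17" d="M527 16l-58 0-14 21-18 10-19 0-29-12-31 1-9-2 18 44 0 19-71 72 4 20 16 32 10 11 9 7 22 9 14 0 20-9 19-4 37 1 13 23 11 8 12 12 30 13 15 2z"/><path data-summit="121 527" data-sink="351 17" d="M17 376l0 152 154-1 1-14-3-7-20-29-35-18-56-16-15-10-11-18z"/><path data-summit="130 49" data-sink="351 17" d="M175 16l-136 1 3 0 15 15 18 9 12 12 8 16 14 48 30-5 32-13 173-1-125-1-33-13-6-3-4-19z"/>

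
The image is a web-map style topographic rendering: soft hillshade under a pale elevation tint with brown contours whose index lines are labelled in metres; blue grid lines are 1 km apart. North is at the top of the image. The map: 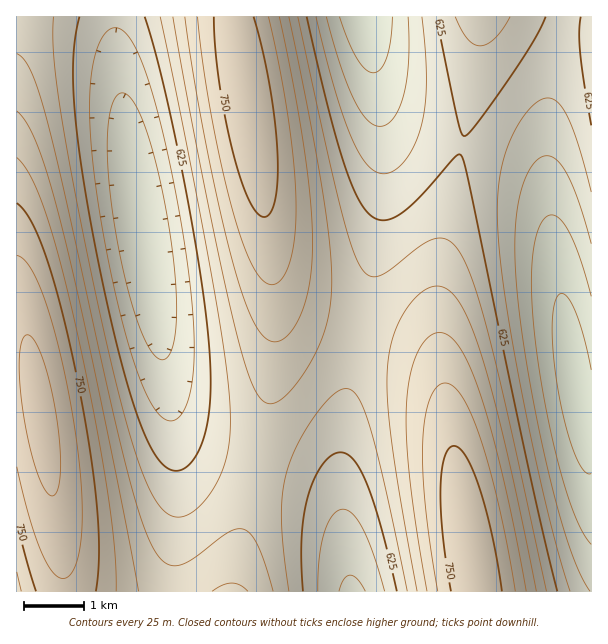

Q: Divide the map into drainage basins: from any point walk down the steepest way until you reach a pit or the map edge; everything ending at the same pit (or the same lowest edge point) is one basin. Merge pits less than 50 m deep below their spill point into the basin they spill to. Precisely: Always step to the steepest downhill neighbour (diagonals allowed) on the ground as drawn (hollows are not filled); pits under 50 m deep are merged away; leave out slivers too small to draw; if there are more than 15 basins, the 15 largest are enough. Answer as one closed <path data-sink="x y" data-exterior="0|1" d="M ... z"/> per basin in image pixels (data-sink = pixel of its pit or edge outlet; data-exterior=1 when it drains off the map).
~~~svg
<path data-sink="141 225" data-exterior="0" d="M233 16l-213 1-4 22 0 321 13 2 3 6 22 129 11 95 169-1 4-43 22-98 11-57 3-28 0-71-15-123z"/><path data-sink="575 383" data-exterior="0" d="M591 16l-110 1-5 57-12 63-19 82-7 59 0 49 6 59 33 206 115-1z"/><path data-sink="365 17" data-exterior="1" d="M480 16l-246 1 25 154 13 110 5 15 13 14 15 8 36 10 49 10 29 11 15 13 9 20-5-55 1-67 11-63 22-96 8-53z"/><path data-sink="353 591" data-exterior="1" d="M273 282l1 83-3 28-11 57-22 98-4 43 242 1 0-5-18-102-13-95-7-24-10-11-20-11-90-22-28-12-13-14z"/><path data-sink="17 591" data-exterior="1" d="M24 361l-8 1 0 229 47 1 1-17-3-26-27-174-3-10z"/>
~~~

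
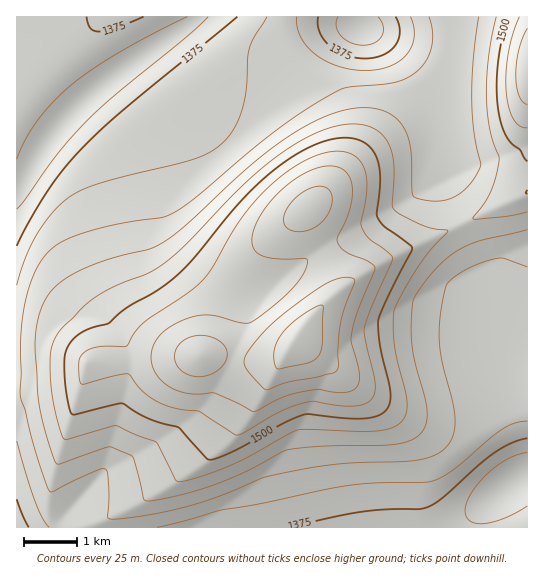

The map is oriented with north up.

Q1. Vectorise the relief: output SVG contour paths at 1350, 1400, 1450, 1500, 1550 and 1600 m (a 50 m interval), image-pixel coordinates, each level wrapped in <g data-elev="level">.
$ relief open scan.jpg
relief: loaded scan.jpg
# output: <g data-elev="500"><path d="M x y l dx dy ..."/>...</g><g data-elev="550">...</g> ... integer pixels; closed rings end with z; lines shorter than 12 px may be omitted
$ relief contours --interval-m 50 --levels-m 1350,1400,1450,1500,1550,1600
<g data-elev="1350"><path d="M527 506l-21 12-21 6-14-2-4-4-2-5 1-8 4-10 16-20 20-15 11-5 10-3"/><path d="M17 159l8-20 12-18 15-18 18-17 21-16 27-17 69-36"/><path d="M208 17l-20 18-71 59-28 25-31 34-33 47-8 9"/><path d="M378 17l5 9-1 9-7 7-12 3-13-3-9-7-5-9 2-9"/></g><g data-elev="1400"><path d="M157 527l64-17 38-6 80-17 31-4 53-1 10-1 9-4 12-8 48-40 13-6 12-2"/><path d="M17 441l18 61 7 16 7 9"/><path d="M267 17l-17 29-2 12-2 31-3 16-7 20-10 14-12 11-17 8-95 25-19 6-13 8-17 15-16 23-12 23-8 27"/><path d="M410 17l4 9 0 11-2 9-6 9-8 7-9 5-12 3-12 1-14-2-13-3-12-5-11-7-8-8-6-9-4-10 0-10"/></g><g data-elev="1450"><path d="M479 17l-6 42-1 40 2 35 7 31-9 17-14 13-9 4-11 2-13-1-11-3-2-7-2-44-4-13-5-10-10-8-13-6-16-1-17 2-16 5-18 8-36 23-33 27-57 53-22 16-14 7-34 8-26 10-22 10-14 12-8 12-6 13-3 16-1 17 5 60 6 27 9 28 4 2 47-17 7 1 20 9 11 42 6 2 33-7 35-11 29-12 40-21 38-4 65-1 13-2 10-4 10-9 3-7 1-8-1-14-11-37-3-19-1-28 2-15 2-5 20-28 12-11 11-8 22-9 47-11"/></g><g data-elev="1500"><path d="M208 459l7 0 16-7 51-28 21-9 6-1 40 4 17 0 15-4 8-8 1-7 0-9-10-43-2-26 10-24 24-48-2-4-25-18-7-9-1-5 3-32-1-16-6-15-11-9-15-3-18 2-20 8-23 13-20 16-20 18-52 63-20 20-19 14-29 16-17 15-18 5-10 5-8 6-6 8-2 11 0 20 3 24 4 12 3 0 42-10 6 0 26 15 29 8z"/><path d="M508 17l-6 22-4 24-1 23 1 21 3 16 5 13 5 7 9 7 7 11"/></g><g data-elev="1550"><path d="M252 411l5 0 21-12 16-5 24-5 17 3 11 0 8-3 5-6 0-12-8-28 0-8 6-22 18-46-8-6-22-10-8-9 1-5 11-26 3-18 0-10-3-6-4-6-6-4-10-1-11 2-12 5-12 7-13 10-11 12-9 12-6 12-3 9 0 8 2 6 5 5 15 4 33 1 0 6-4 9-16 20-24 20-14 9-10-1-30-7-12 1-12 3-21 12-7 8-4 8-2 11 2 11 6 9 9 8 10 5 11 3 26-1z"/><path d="M527 28l-8 22-3 25 1 12 2 9 4 6 4 2"/></g><g data-elev="1600"><path d="M277 369l30-6 11-6 3-6 1-8 1-36-1-2-8 3-15 9-10 9-8 9-5 8-2 10 1 10z"/></g>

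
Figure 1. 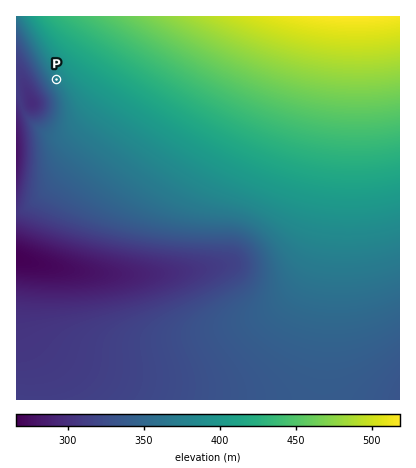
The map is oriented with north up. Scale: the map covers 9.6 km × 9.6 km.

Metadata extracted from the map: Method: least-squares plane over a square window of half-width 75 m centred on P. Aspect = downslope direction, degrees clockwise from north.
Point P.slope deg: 5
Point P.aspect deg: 238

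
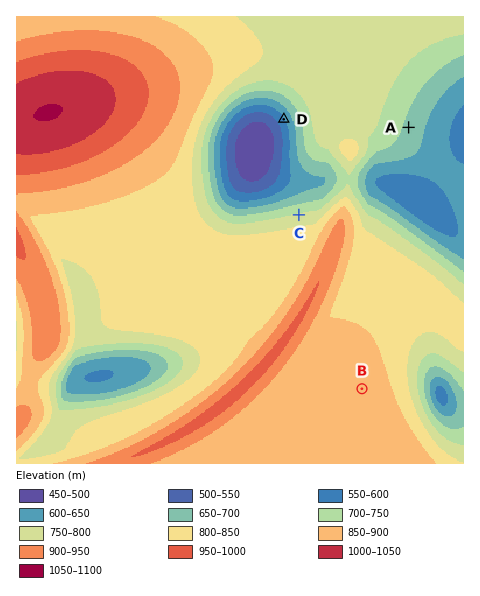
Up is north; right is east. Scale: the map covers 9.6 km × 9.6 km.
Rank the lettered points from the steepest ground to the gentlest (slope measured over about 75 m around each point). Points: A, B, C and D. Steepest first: D C A B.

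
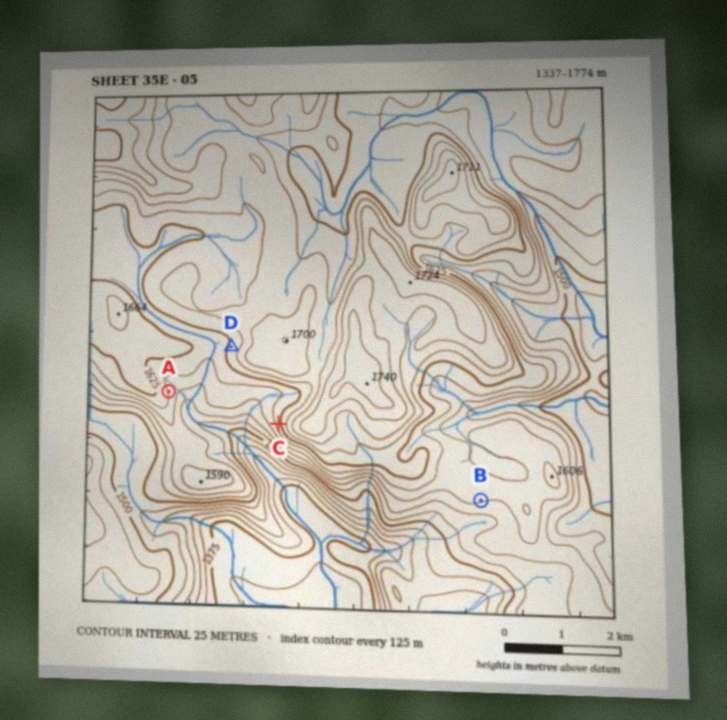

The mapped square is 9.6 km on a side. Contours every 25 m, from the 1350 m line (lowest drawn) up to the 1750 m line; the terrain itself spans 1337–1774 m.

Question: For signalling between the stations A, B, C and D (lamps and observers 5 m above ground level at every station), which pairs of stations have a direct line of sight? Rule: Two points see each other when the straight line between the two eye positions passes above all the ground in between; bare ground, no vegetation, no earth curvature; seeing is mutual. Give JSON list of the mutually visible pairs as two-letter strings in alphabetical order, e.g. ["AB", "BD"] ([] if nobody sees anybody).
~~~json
["AC", "AD"]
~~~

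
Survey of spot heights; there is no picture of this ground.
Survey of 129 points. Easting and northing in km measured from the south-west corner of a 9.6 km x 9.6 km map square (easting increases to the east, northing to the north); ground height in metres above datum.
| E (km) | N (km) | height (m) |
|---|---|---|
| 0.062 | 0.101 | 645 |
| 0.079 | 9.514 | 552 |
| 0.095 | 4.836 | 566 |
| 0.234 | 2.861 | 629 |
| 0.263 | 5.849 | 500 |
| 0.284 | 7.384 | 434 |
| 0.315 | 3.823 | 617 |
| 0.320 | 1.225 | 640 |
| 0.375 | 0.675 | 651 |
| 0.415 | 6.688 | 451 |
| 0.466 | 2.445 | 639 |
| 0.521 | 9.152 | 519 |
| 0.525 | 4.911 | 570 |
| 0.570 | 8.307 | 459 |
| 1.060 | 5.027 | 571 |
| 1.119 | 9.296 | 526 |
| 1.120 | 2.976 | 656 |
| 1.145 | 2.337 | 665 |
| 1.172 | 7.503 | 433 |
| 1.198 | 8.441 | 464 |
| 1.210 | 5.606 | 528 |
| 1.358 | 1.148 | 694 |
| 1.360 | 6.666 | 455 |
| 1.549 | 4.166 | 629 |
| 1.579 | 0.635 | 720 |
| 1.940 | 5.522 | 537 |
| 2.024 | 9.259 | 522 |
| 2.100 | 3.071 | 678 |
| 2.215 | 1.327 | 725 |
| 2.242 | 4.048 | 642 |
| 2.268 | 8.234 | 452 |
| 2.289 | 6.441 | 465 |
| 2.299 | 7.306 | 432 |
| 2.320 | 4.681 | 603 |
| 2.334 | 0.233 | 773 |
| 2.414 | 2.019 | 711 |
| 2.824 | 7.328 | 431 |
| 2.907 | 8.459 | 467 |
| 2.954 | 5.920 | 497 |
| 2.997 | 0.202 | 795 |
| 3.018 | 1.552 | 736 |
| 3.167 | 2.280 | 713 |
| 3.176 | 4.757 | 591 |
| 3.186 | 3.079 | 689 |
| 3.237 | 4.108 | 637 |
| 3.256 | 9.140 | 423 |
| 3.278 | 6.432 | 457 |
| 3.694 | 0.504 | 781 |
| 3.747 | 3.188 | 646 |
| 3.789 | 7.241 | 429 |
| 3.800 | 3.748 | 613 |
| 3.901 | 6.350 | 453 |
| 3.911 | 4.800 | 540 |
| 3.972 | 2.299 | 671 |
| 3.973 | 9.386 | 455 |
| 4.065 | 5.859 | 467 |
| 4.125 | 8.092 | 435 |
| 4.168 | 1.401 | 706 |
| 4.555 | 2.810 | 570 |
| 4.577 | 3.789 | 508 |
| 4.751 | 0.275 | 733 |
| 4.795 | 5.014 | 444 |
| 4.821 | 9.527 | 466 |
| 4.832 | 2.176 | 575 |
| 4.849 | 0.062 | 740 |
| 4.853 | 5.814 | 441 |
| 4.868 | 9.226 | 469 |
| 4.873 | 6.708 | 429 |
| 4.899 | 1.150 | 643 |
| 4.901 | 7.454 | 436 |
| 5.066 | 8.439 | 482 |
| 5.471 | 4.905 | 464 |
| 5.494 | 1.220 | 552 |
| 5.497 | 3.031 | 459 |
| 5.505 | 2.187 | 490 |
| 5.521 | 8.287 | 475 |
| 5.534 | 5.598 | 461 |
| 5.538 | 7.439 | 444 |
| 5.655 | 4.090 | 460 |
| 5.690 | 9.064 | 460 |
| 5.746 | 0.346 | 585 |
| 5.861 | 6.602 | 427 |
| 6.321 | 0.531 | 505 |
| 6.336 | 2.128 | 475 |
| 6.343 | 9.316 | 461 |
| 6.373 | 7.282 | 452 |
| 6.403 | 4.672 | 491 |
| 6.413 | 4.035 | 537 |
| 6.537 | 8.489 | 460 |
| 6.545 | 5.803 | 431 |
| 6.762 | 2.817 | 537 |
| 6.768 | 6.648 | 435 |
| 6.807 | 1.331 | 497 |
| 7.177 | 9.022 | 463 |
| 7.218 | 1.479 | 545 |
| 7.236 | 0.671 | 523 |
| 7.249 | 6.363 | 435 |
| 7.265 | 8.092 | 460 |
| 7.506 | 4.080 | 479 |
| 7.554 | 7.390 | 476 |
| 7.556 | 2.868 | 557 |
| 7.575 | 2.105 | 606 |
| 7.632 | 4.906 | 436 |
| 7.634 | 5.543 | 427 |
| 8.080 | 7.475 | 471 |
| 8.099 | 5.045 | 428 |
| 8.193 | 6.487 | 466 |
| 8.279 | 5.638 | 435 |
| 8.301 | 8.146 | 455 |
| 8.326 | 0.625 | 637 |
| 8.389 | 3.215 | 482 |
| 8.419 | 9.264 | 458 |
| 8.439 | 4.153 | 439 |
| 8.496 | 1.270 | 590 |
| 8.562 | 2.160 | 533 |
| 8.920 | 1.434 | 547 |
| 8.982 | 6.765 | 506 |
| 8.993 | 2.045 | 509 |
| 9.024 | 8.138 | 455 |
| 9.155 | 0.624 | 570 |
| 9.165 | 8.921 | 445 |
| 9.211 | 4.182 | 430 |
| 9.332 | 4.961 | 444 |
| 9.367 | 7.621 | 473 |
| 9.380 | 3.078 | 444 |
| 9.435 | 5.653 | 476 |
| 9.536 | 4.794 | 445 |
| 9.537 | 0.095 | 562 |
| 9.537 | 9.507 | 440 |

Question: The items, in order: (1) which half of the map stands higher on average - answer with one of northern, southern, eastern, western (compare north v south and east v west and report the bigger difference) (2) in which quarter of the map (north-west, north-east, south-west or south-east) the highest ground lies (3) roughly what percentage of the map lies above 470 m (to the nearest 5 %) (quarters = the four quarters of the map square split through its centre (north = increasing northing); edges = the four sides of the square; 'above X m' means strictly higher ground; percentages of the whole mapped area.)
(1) On average the southern half of the map is the higher ground.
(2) Look to the south-west quarter for the highest ground.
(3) About 60 % of the map lies above 470 m.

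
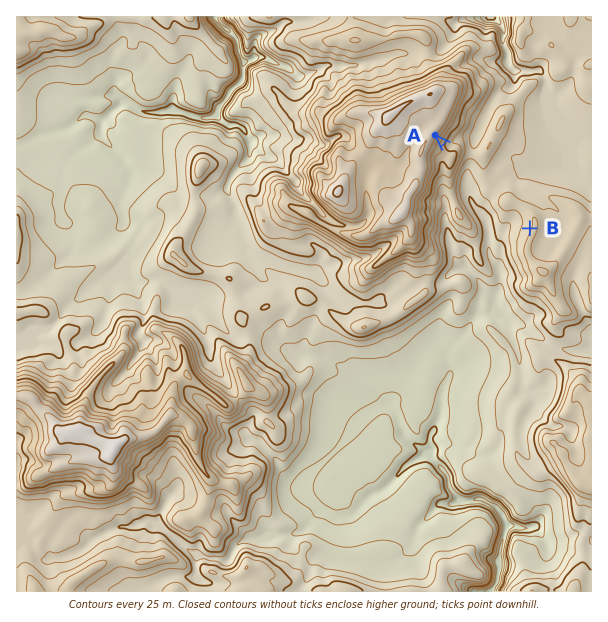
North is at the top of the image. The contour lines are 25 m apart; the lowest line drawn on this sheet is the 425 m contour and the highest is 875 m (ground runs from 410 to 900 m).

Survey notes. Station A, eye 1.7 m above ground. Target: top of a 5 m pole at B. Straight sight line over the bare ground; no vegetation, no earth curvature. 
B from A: yes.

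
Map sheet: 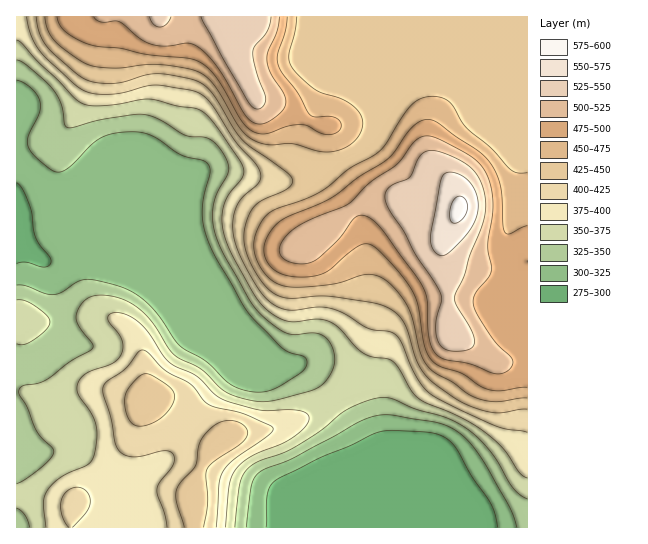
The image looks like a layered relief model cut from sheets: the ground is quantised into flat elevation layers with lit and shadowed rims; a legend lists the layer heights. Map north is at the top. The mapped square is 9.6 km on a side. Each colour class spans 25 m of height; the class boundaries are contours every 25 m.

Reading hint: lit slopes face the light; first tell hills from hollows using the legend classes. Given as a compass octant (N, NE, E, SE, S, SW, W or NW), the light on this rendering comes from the E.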